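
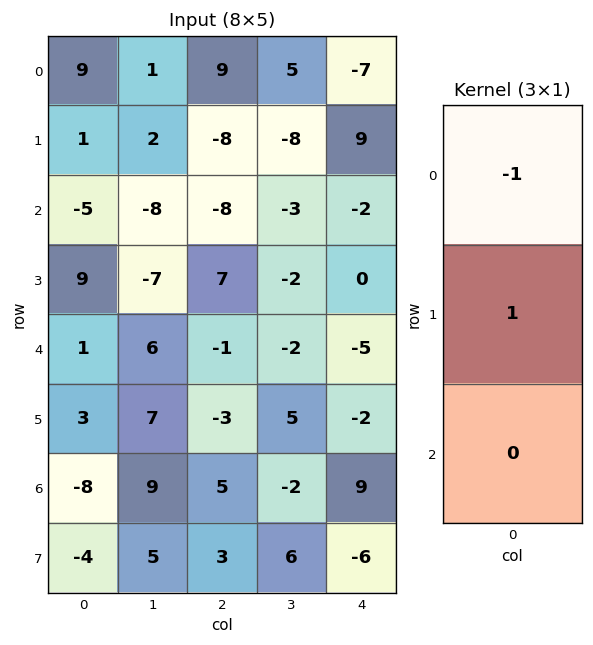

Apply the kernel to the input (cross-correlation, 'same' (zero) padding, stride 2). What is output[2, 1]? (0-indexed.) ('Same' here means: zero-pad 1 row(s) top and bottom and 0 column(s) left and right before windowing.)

-8

The receptive field on the zero-padded input at this output position is [7 / -1 / -3]. Elementwise product with the kernel and sum: 7·-1 + -1·1.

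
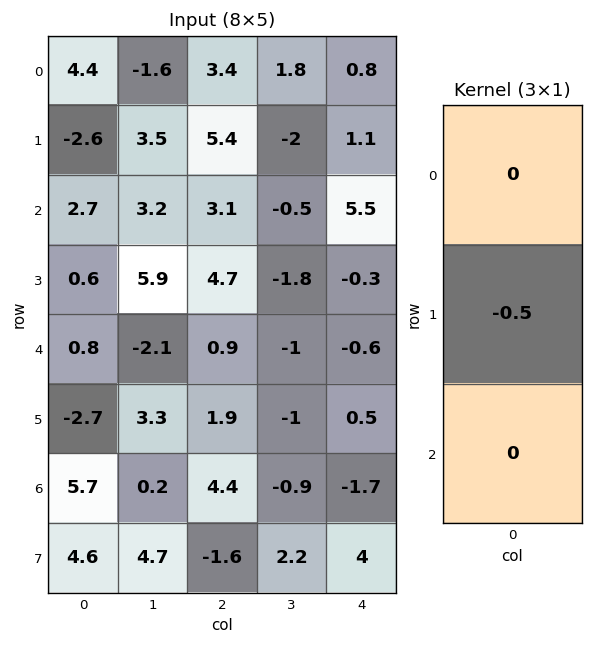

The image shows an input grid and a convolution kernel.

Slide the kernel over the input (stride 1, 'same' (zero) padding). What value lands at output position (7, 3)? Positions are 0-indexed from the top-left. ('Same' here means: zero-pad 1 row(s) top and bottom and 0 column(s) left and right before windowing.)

The receptive field on the zero-padded input at this output position is [-0.9 / 2.2 / 0]. Elementwise product with the kernel and sum: 2.2·-0.5.

-1.1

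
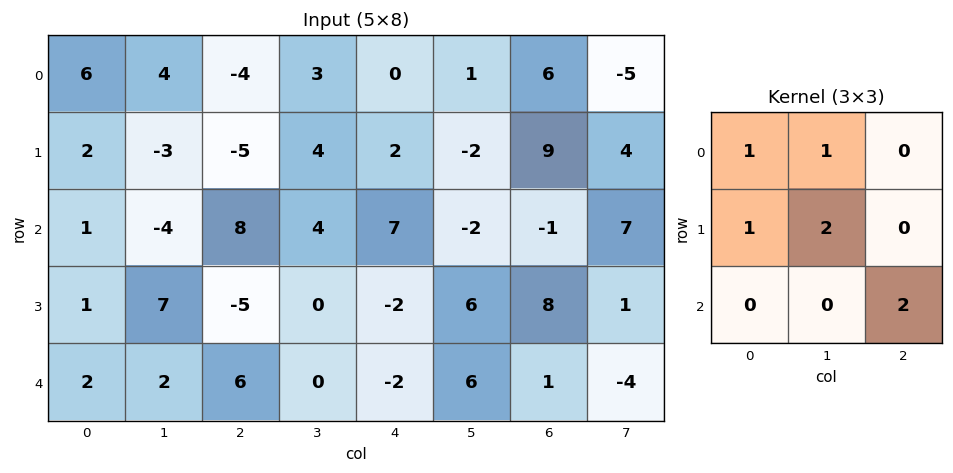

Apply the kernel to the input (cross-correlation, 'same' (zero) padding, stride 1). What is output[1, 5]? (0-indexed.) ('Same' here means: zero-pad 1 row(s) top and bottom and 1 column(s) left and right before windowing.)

The receptive field on the zero-padded input at this output position is [0 1 6 / 2 -2 9 / 7 -2 -1]. Elementwise product with the kernel and sum: 0·1 + 1·1 + 2·1 + -2·2 + -1·2.

-3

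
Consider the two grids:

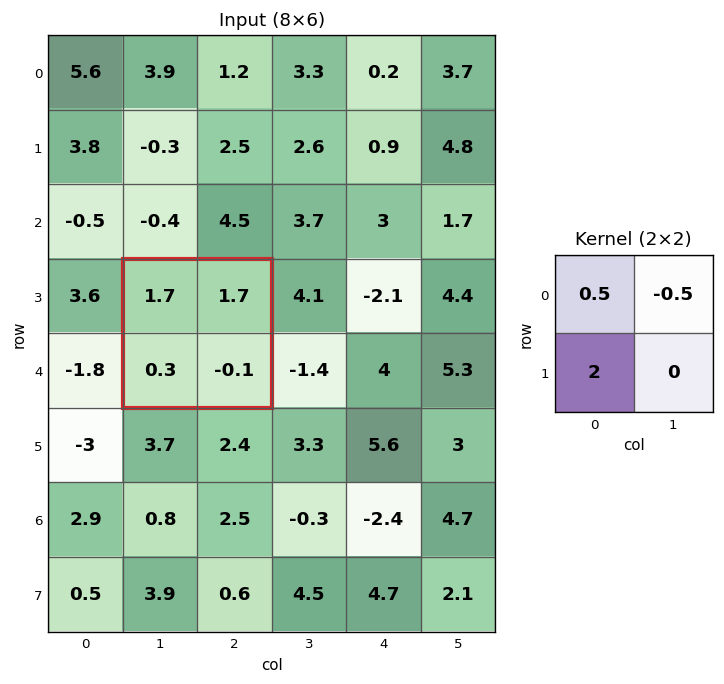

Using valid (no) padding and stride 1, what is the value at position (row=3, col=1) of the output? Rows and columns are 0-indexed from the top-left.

0.6

The receptive field on the input at this output position is [1.7 1.7 / 0.3 -0.1]. Elementwise product with the kernel and sum: 1.7·0.5 + 1.7·-0.5 + 0.3·2.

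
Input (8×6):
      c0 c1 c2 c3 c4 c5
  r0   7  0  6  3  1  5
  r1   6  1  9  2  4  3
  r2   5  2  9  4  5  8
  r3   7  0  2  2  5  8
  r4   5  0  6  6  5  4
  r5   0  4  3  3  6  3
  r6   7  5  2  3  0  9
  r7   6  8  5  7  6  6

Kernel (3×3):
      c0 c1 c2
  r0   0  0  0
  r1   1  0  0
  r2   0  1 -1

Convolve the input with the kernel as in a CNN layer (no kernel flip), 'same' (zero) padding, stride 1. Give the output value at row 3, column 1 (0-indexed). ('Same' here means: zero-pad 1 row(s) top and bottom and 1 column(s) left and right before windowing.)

1

The receptive field on the zero-padded input at this output position is [5 2 9 / 7 0 2 / 5 0 6]. Elementwise product with the kernel and sum: 7·1 + 0·1 + 6·-1.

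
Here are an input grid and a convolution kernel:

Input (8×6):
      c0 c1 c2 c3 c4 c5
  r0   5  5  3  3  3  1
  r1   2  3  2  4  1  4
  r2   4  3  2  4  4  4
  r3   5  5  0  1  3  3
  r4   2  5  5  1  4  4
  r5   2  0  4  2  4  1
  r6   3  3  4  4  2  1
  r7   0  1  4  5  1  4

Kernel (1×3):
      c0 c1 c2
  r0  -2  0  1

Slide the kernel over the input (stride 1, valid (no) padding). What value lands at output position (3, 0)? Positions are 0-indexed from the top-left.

-10

The receptive field on the input at this output position is [5 5 0]. Elementwise product with the kernel and sum: 5·-2 + 0·1.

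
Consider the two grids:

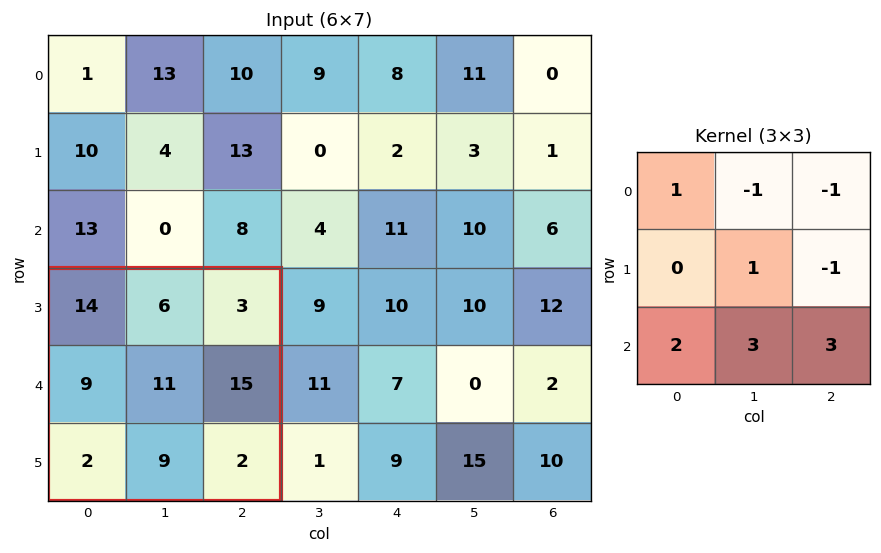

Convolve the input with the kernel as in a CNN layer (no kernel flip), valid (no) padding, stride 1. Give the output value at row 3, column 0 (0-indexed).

38

The receptive field on the input at this output position is [14 6 3 / 9 11 15 / 2 9 2]. Elementwise product with the kernel and sum: 14·1 + 6·-1 + 3·-1 + 11·1 + 15·-1 + 2·2 + 9·3 + 2·3.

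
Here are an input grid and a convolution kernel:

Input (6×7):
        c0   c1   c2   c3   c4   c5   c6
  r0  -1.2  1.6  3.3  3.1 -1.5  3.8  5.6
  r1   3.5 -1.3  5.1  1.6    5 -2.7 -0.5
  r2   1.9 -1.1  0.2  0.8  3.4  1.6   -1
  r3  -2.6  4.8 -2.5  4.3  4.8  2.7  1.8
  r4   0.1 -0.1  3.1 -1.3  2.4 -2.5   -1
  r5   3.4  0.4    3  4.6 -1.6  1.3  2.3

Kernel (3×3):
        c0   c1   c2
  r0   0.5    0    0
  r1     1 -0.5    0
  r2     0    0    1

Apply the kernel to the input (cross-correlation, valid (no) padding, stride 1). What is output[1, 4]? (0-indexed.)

6.9

The receptive field on the input at this output position is [5 -2.7 -0.5 / 3.4 1.6 -1 / 4.8 2.7 1.8]. Elementwise product with the kernel and sum: 5·0.5 + 3.4·1 + 1.6·-0.5 + 1.8·1.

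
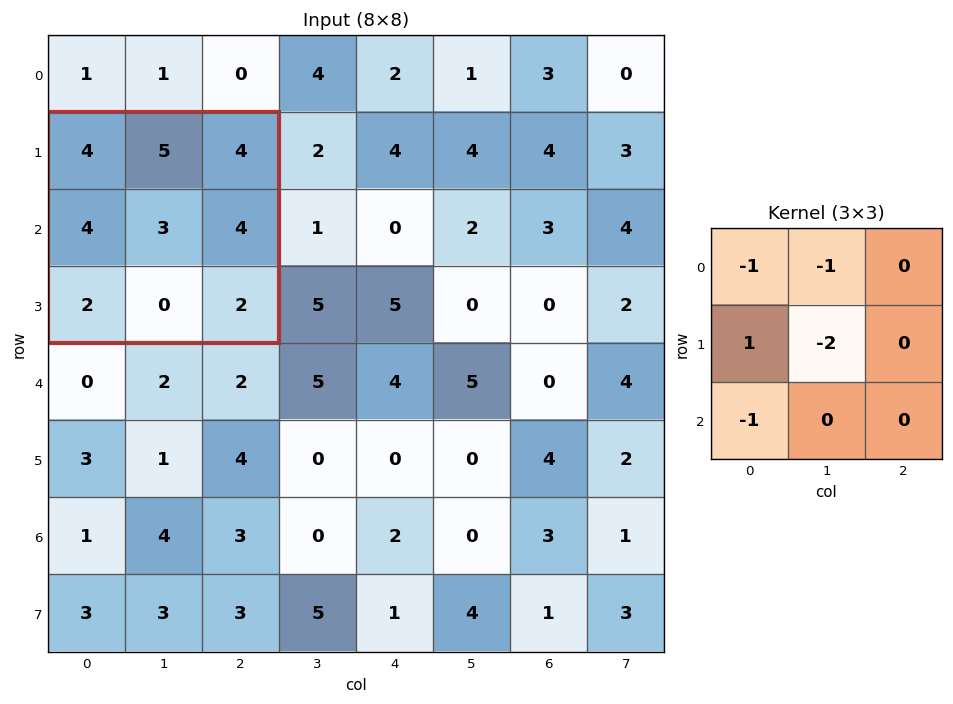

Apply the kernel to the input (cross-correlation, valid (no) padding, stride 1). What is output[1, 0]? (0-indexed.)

-13

The receptive field on the input at this output position is [4 5 4 / 4 3 4 / 2 0 2]. Elementwise product with the kernel and sum: 4·-1 + 5·-1 + 4·1 + 3·-2 + 2·-1.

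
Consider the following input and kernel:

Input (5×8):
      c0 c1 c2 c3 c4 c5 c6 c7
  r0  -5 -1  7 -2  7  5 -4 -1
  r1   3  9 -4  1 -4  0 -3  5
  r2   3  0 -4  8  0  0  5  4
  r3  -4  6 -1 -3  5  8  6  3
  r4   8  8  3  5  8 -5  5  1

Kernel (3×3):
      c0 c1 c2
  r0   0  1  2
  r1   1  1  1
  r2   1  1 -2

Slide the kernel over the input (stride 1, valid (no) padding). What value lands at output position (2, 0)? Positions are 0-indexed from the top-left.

The receptive field on the input at this output position is [3 0 -4 / -4 6 -1 / 8 8 3]. Elementwise product with the kernel and sum: 0·1 + -4·2 + -4·1 + 6·1 + -1·1 + 8·1 + 8·1 + 3·-2.

3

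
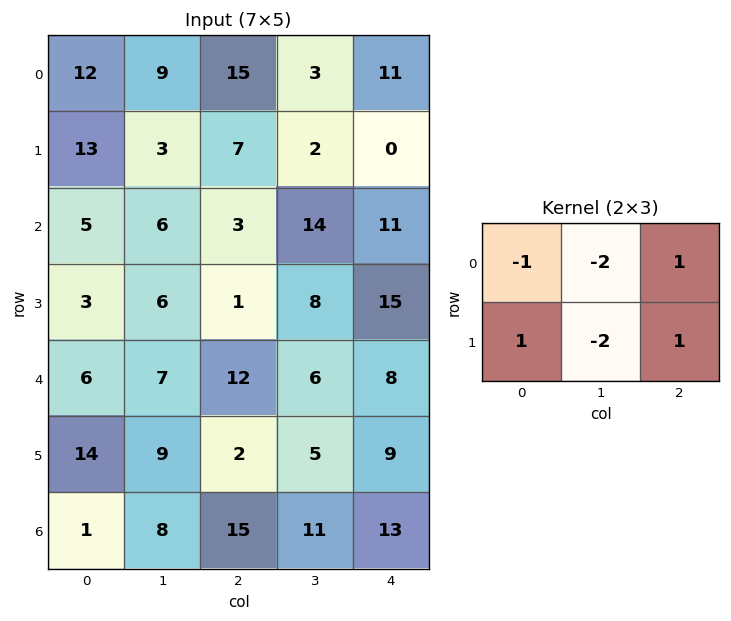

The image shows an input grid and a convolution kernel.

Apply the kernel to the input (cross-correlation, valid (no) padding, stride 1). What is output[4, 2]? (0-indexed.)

The receptive field on the input at this output position is [12 6 8 / 2 5 9]. Elementwise product with the kernel and sum: 12·-1 + 6·-2 + 8·1 + 2·1 + 5·-2 + 9·1.

-15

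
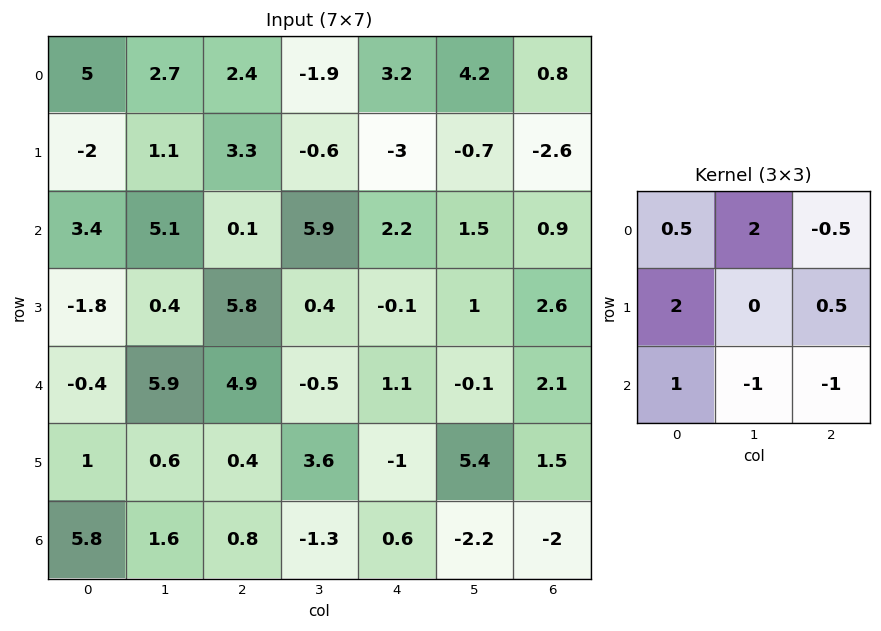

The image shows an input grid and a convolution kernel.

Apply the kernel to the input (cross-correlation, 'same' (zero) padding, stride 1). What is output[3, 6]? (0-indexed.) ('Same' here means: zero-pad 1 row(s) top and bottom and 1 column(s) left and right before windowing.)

The receptive field on the zero-padded input at this output position is [1.5 0.9 0 / 1 2.6 0 / -0.1 2.1 0]. Elementwise product with the kernel and sum: 1.5·0.5 + 0.9·2 + 0·-0.5 + 1·2 + 0·0.5 + -0.1·1 + 2.1·-1 + 0·-1.

2.35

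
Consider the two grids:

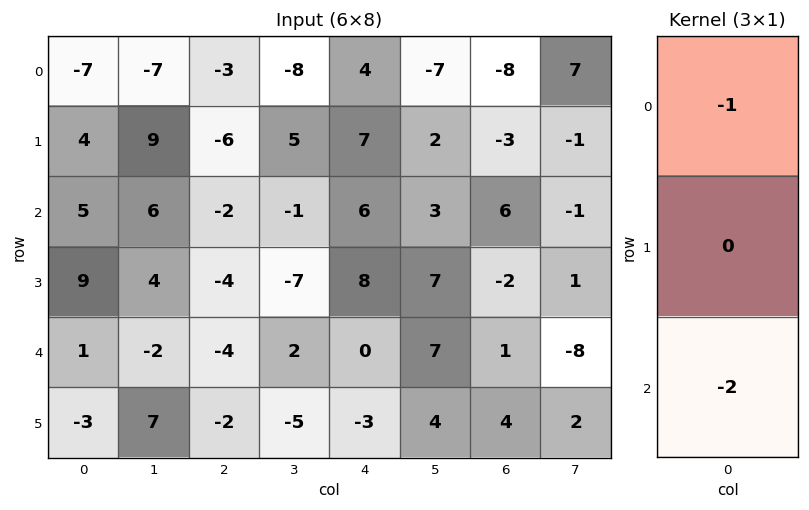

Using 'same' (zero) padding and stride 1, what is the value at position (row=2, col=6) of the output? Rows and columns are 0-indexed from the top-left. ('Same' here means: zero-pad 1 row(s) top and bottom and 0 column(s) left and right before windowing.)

The receptive field on the zero-padded input at this output position is [-3 / 6 / -2]. Elementwise product with the kernel and sum: -3·-1 + -2·-2.

7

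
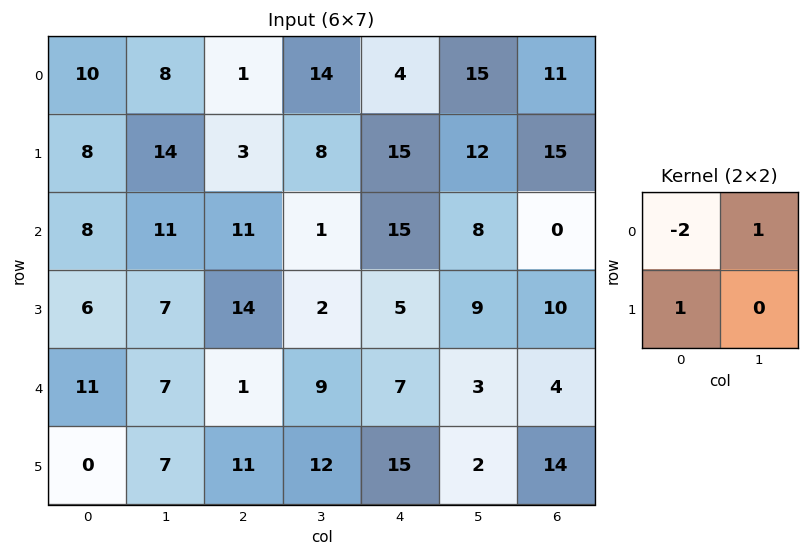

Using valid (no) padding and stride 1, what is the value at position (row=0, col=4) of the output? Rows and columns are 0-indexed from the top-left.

The receptive field on the input at this output position is [4 15 / 15 12]. Elementwise product with the kernel and sum: 4·-2 + 15·1 + 15·1.

22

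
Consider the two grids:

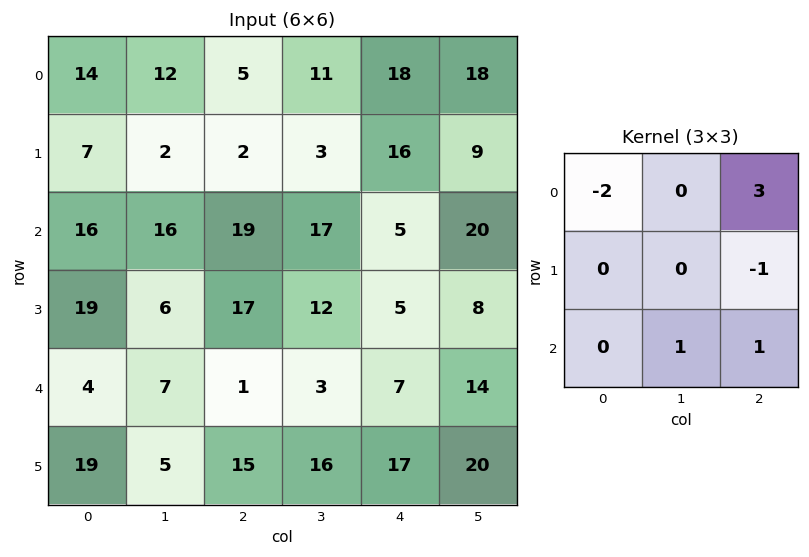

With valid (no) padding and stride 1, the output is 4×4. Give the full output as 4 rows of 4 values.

20 42 50 48
-4 17 56 14
16 11 -18 39
32 52 7 23

Output[0,0]: The receptive field on the input at this output position is [14 12 5 / 7 2 2 / 16 16 19]. Elementwise product with the kernel and sum: 14·-2 + 5·3 + 2·-1 + 16·1 + 19·1.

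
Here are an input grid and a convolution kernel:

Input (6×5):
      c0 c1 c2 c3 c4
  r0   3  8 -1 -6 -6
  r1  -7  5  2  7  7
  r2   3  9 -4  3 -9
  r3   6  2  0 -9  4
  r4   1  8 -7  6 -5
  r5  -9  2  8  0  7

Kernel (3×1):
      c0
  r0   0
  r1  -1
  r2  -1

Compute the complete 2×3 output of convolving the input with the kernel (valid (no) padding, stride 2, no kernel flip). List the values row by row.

4 2 2
-7 7 1

Output[0,0]: The receptive field on the input at this output position is [3 / -7 / 3]. Elementwise product with the kernel and sum: -7·-1 + 3·-1.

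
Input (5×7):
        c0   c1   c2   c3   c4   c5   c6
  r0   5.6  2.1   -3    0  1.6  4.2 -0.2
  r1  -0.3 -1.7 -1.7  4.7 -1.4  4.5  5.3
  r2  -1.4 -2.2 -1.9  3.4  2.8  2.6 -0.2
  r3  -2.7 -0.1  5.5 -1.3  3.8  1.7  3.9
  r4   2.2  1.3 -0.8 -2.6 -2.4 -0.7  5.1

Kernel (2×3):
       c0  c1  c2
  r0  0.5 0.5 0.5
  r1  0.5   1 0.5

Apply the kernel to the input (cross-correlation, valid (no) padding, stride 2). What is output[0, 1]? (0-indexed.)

The receptive field on the input at this output position is [-3 0 1.6 / -1.7 4.7 -1.4]. Elementwise product with the kernel and sum: -3·0.5 + 0·0.5 + 1.6·0.5 + -1.7·0.5 + 4.7·1 + -1.4·0.5.

2.45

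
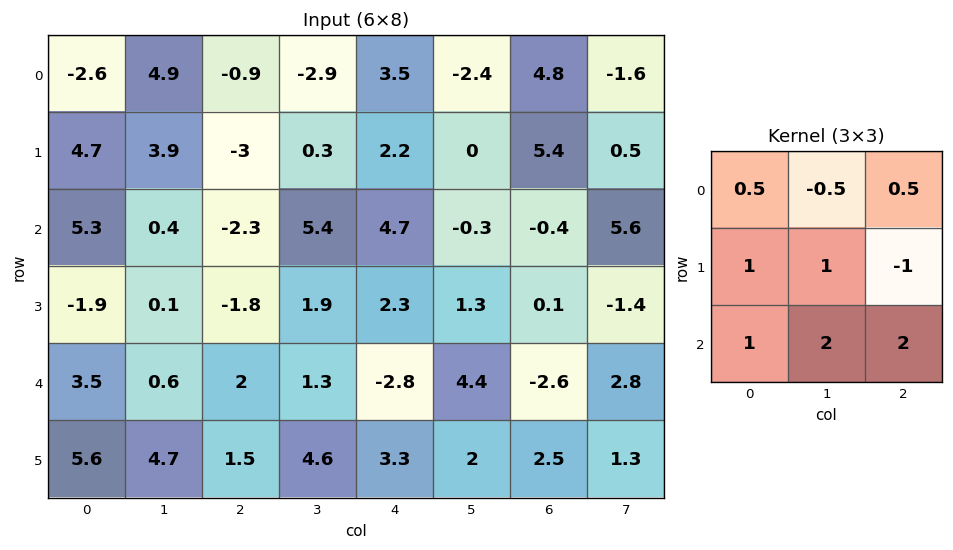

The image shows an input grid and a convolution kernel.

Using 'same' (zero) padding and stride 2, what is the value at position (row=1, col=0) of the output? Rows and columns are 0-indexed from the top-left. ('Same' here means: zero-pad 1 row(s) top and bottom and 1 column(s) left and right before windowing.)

0.9

The receptive field on the zero-padded input at this output position is [0 4.7 3.9 / 0 5.3 0.4 / 0 -1.9 0.1]. Elementwise product with the kernel and sum: 0·0.5 + 4.7·-0.5 + 3.9·0.5 + 0·1 + 5.3·1 + 0.4·-1 + 0·1 + -1.9·2 + 0.1·2.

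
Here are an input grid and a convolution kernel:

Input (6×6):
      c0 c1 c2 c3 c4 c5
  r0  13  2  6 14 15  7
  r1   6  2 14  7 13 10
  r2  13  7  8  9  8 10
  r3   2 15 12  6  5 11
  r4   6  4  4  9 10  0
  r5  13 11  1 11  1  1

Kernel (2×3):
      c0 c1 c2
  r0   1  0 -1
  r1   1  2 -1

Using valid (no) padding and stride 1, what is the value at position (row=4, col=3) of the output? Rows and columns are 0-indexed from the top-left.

The receptive field on the input at this output position is [9 10 0 / 11 1 1]. Elementwise product with the kernel and sum: 9·1 + 0·-1 + 11·1 + 1·2 + 1·-1.

21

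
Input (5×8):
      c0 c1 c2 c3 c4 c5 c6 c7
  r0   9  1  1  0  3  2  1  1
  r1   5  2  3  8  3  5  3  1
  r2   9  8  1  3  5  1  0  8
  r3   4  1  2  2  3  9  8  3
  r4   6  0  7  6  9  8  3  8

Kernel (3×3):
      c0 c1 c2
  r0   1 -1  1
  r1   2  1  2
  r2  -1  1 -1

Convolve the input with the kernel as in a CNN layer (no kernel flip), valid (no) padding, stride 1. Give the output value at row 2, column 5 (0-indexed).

The receptive field on the input at this output position is [1 0 8 / 9 8 3 / 8 3 8]. Elementwise product with the kernel and sum: 1·1 + 0·-1 + 8·1 + 9·2 + 8·1 + 3·2 + 8·-1 + 3·1 + 8·-1.

28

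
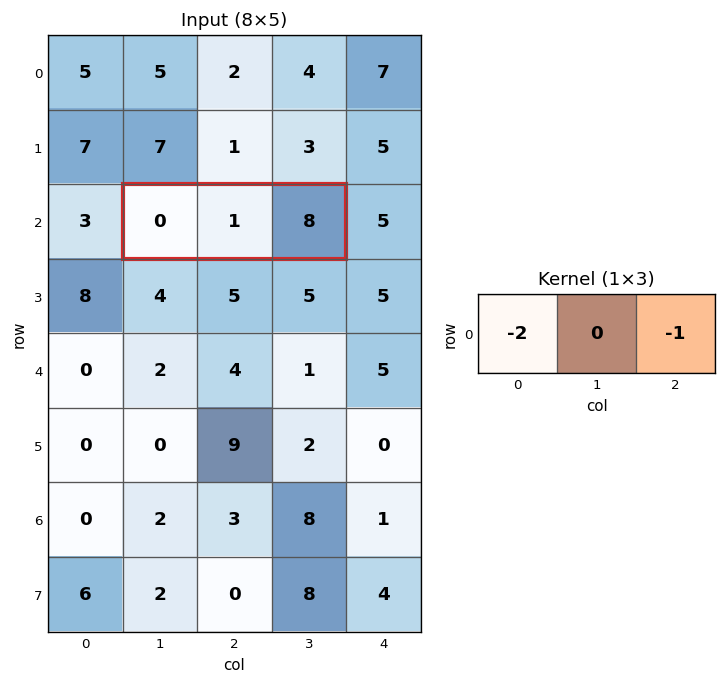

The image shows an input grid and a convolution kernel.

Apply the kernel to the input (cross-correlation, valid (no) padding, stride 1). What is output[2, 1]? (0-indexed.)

-8

The receptive field on the input at this output position is [0 1 8]. Elementwise product with the kernel and sum: 0·-2 + 8·-1.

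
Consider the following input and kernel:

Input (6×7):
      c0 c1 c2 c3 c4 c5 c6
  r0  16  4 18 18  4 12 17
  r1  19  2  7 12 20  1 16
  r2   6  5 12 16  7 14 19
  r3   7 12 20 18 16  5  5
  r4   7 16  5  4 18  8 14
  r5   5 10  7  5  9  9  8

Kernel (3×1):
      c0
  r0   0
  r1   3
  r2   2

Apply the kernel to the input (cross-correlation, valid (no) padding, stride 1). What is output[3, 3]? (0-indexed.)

22

The receptive field on the input at this output position is [18 / 4 / 5]. Elementwise product with the kernel and sum: 4·3 + 5·2.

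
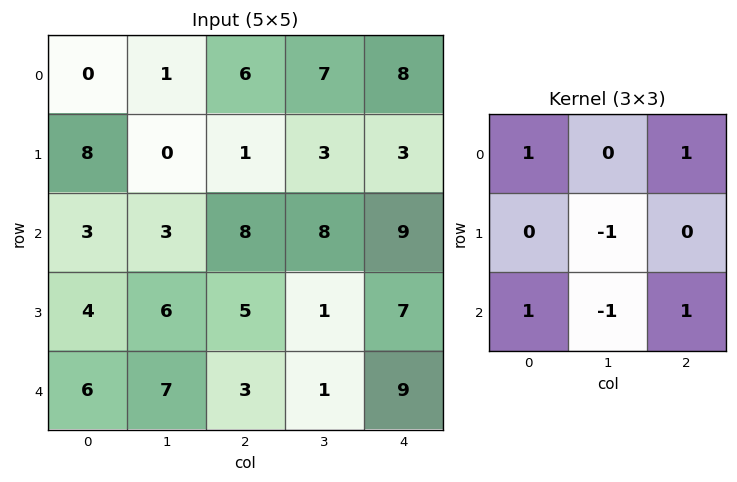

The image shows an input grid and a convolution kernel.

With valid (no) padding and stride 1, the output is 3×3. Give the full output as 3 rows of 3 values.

Output[0,0]: The receptive field on the input at this output position is [0 1 6 / 8 0 1 / 3 3 8]. Elementwise product with the kernel and sum: 0·1 + 6·1 + 0·-1 + 3·1 + 3·-1 + 8·1.
Output[0,1]: The receptive field on the input at this output position is [1 6 7 / 0 1 3 / 3 8 8]. Elementwise product with the kernel and sum: 1·1 + 7·1 + 1·-1 + 3·1 + 8·-1 + 8·1.

14 10 20
9 -3 7
7 11 27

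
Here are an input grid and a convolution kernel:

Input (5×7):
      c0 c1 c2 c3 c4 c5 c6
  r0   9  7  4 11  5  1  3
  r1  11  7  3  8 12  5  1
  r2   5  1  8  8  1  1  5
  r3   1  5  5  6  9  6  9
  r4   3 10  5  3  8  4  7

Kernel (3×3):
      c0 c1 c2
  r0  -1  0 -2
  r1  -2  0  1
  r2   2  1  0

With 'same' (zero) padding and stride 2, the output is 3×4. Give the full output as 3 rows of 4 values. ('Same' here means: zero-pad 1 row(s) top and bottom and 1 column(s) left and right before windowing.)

Output[0,0]: The receptive field on the zero-padded input at this output position is [0 0 0 / 0 9 7 / 0 11 7]. Elementwise product with the kernel and sum: 0·-1 + 0·-2 + 0·-2 + 7·1 + 0·2 + 11·1.

18 14 7 9
-12 -2 -12 14
0 -34 -20 -14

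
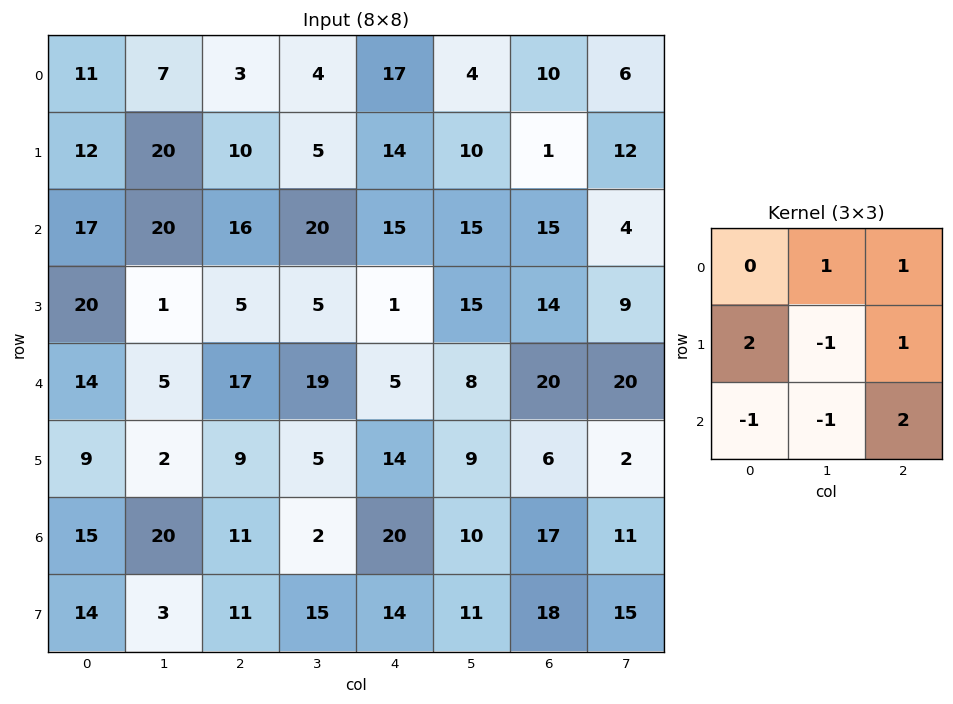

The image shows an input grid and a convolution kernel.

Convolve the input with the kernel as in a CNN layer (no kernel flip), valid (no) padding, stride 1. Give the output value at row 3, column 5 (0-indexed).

The receptive field on the input at this output position is [15 14 9 / 8 20 20 / 9 6 2]. Elementwise product with the kernel and sum: 14·1 + 9·1 + 8·2 + 20·-1 + 20·1 + 9·-1 + 6·-1 + 2·2.

28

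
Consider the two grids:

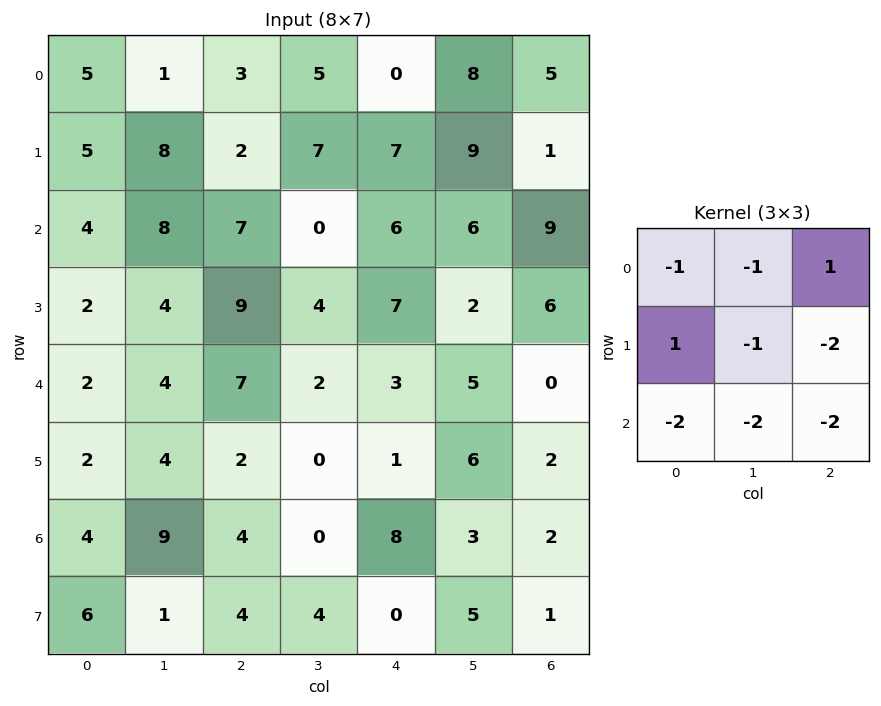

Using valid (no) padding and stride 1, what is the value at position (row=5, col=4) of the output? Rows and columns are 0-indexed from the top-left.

-16

The receptive field on the input at this output position is [1 6 2 / 8 3 2 / 0 5 1]. Elementwise product with the kernel and sum: 1·-1 + 6·-1 + 2·1 + 8·1 + 3·-1 + 2·-2 + 0·-2 + 5·-2 + 1·-2.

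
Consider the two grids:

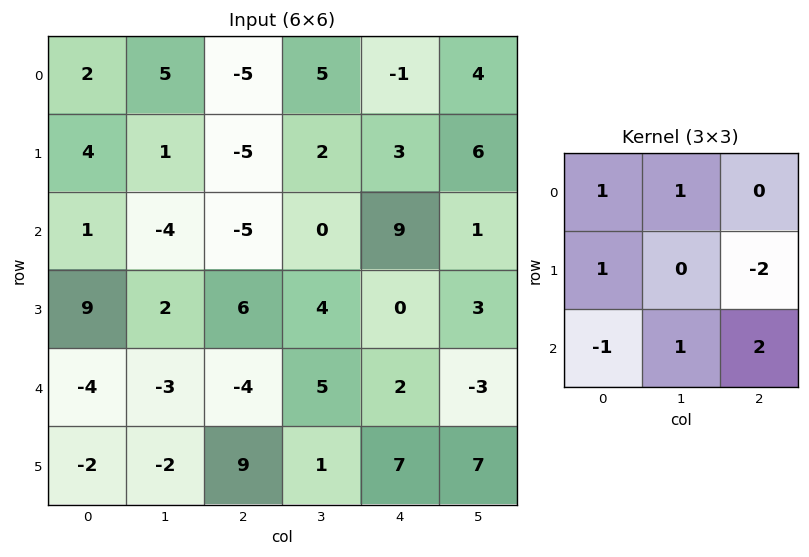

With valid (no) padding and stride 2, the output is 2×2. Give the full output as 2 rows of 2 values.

6 12
-13 14

Output[0,0]: The receptive field on the input at this output position is [2 5 -5 / 4 1 -5 / 1 -4 -5]. Elementwise product with the kernel and sum: 2·1 + 5·1 + 4·1 + -5·-2 + 1·-1 + -4·1 + -5·2.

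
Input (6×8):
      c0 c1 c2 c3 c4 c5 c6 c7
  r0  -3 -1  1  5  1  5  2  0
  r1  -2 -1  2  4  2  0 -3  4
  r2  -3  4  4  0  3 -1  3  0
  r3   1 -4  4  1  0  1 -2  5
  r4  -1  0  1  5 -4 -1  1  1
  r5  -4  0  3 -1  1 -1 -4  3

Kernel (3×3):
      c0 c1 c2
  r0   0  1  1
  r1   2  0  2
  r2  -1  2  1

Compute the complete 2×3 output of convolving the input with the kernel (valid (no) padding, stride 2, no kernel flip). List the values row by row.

Output[0,0]: The receptive field on the input at this output position is [-3 -1 1 / -2 -1 2 / -3 4 4]. Elementwise product with the kernel and sum: -1·1 + 1·1 + -2·2 + 2·2 + -3·-1 + 4·2 + 4·1.

15 13 3
20 16 1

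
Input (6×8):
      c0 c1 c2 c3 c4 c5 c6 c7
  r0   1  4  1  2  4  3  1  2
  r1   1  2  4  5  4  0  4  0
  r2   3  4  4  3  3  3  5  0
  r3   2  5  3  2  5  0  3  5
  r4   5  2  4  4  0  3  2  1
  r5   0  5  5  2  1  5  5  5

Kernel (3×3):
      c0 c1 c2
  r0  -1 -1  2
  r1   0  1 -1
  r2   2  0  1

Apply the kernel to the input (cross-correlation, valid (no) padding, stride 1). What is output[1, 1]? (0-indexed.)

17

The receptive field on the input at this output position is [2 4 5 / 4 4 3 / 5 3 2]. Elementwise product with the kernel and sum: 2·-1 + 4·-1 + 5·2 + 4·1 + 3·-1 + 5·2 + 2·1.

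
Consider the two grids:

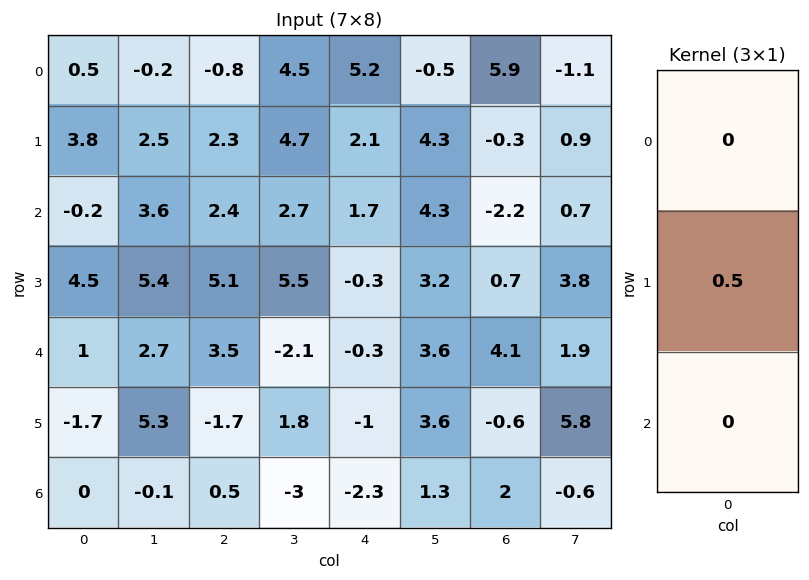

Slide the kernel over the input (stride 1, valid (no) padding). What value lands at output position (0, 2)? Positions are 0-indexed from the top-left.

The receptive field on the input at this output position is [-0.8 / 2.3 / 2.4]. Elementwise product with the kernel and sum: 2.3·0.5.

1.15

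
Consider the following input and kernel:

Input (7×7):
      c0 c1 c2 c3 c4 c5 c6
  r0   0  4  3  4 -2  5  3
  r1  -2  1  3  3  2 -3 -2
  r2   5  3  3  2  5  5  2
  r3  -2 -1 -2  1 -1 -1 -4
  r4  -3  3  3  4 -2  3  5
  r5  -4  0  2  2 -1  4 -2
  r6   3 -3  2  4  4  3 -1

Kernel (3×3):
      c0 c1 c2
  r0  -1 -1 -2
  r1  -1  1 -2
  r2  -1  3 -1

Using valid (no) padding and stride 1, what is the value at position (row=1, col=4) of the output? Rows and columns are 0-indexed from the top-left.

The receptive field on the input at this output position is [2 -3 -2 / 5 5 2 / -1 -1 -4]. Elementwise product with the kernel and sum: 2·-1 + -3·-1 + -2·-2 + 5·-1 + 5·1 + 2·-2 + -1·-1 + -1·3 + -4·-1.

3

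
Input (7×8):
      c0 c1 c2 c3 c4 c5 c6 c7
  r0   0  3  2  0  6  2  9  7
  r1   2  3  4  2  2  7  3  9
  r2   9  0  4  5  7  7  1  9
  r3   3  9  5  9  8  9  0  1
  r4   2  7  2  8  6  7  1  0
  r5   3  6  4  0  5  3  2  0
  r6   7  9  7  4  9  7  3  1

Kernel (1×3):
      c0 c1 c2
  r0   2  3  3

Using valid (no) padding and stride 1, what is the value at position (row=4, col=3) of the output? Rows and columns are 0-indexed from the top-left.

The receptive field on the input at this output position is [8 6 7]. Elementwise product with the kernel and sum: 8·2 + 6·3 + 7·3.

55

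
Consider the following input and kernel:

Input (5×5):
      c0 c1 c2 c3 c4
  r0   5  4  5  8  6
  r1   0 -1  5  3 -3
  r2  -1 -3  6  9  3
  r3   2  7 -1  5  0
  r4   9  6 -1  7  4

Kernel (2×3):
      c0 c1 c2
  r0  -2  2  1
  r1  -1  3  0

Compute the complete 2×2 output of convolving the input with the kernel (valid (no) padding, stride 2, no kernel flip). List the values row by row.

Output[0,0]: The receptive field on the input at this output position is [5 4 5 / 0 -1 5]. Elementwise product with the kernel and sum: 5·-2 + 4·2 + 5·1 + 0·-1 + -1·3.
Output[0,1]: The receptive field on the input at this output position is [5 8 6 / 5 3 -3]. Elementwise product with the kernel and sum: 5·-2 + 8·2 + 6·1 + 5·-1 + 3·3.

0 16
21 25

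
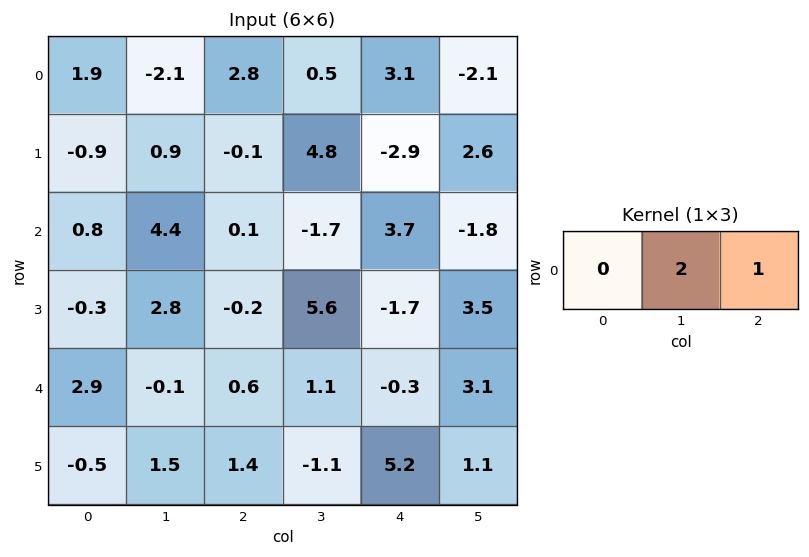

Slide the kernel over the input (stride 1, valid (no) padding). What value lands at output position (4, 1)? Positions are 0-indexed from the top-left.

2.3

The receptive field on the input at this output position is [-0.1 0.6 1.1]. Elementwise product with the kernel and sum: 0.6·2 + 1.1·1.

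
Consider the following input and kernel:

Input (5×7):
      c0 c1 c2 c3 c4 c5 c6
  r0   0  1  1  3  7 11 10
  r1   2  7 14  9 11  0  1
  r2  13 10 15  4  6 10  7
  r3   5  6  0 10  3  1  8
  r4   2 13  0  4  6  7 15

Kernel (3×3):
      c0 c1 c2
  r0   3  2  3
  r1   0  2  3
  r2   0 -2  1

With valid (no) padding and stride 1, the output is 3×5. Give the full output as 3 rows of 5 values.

56 43 79 76 63
115 128 102 86 83
90 106 98 58 86

Output[0,0]: The receptive field on the input at this output position is [0 1 1 / 2 7 14 / 13 10 15]. Elementwise product with the kernel and sum: 0·3 + 1·2 + 1·3 + 7·2 + 14·3 + 10·-2 + 15·1.
Output[0,1]: The receptive field on the input at this output position is [1 1 3 / 7 14 9 / 10 15 4]. Elementwise product with the kernel and sum: 1·3 + 1·2 + 3·3 + 14·2 + 9·3 + 15·-2 + 4·1.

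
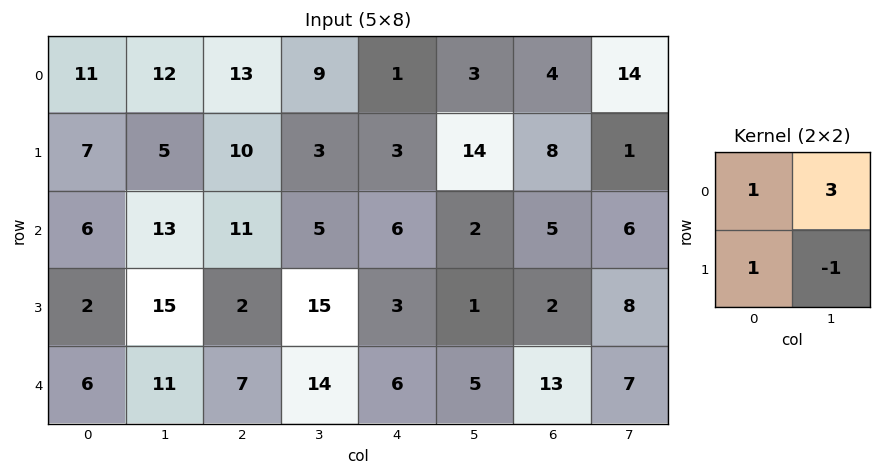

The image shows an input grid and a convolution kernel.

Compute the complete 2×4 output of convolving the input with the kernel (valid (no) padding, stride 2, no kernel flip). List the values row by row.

49 47 -1 53
32 13 14 17

Output[0,0]: The receptive field on the input at this output position is [11 12 / 7 5]. Elementwise product with the kernel and sum: 11·1 + 12·3 + 7·1 + 5·-1.
Output[0,1]: The receptive field on the input at this output position is [13 9 / 10 3]. Elementwise product with the kernel and sum: 13·1 + 9·3 + 10·1 + 3·-1.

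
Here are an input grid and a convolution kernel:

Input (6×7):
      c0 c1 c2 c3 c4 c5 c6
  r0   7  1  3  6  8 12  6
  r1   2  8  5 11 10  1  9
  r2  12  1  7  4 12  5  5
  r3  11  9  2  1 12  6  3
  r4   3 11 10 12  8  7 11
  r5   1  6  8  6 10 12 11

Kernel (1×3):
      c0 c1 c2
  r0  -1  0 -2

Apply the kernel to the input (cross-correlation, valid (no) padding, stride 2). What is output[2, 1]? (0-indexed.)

-26

The receptive field on the input at this output position is [10 12 8]. Elementwise product with the kernel and sum: 10·-1 + 8·-2.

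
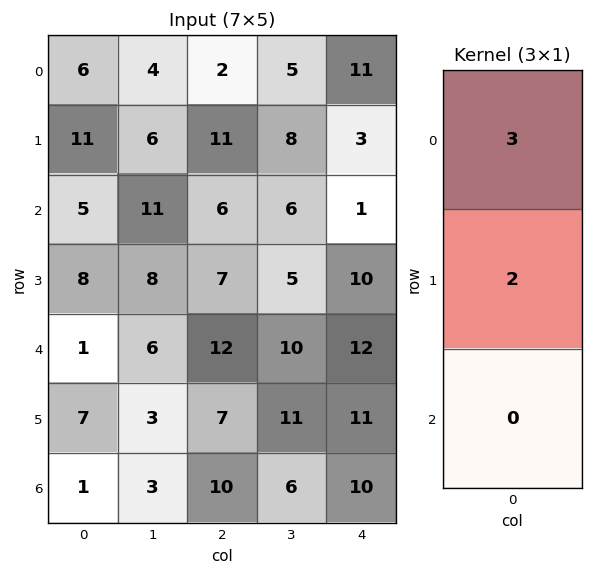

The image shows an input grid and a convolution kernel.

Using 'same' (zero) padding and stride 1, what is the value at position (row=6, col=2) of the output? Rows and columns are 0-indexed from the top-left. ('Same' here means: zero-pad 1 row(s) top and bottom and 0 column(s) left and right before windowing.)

41

The receptive field on the zero-padded input at this output position is [7 / 10 / 0]. Elementwise product with the kernel and sum: 7·3 + 10·2.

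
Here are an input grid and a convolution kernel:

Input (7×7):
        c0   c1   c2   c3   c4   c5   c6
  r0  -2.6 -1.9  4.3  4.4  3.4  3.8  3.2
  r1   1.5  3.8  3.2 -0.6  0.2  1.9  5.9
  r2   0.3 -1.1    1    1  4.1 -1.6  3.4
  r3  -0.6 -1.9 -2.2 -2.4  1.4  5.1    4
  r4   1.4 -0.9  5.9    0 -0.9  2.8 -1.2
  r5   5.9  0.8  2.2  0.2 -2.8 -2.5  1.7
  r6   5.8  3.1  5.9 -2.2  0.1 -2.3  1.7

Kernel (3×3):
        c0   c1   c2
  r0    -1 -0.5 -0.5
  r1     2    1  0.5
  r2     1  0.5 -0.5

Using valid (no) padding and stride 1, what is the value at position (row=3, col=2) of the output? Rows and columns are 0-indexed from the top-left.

The receptive field on the input at this output position is [-2.2 -2.4 1.4 / 5.9 0 -0.9 / 2.2 0.2 -2.8]. Elementwise product with the kernel and sum: -2.2·-1 + -2.4·-0.5 + 1.4·-0.5 + 5.9·2 + 0·1 + -0.9·0.5 + 2.2·1 + 0.2·0.5 + -2.8·-0.5.

17.75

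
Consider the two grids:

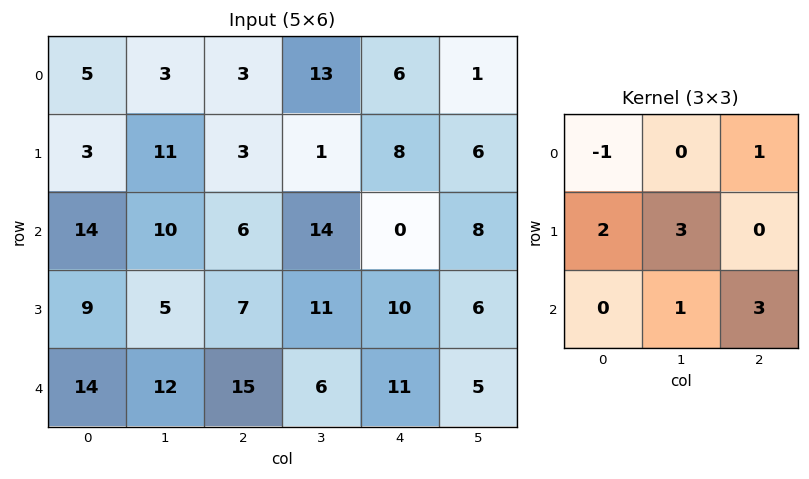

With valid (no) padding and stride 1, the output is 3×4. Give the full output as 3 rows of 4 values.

65 89 26 38
84 68 100 61
82 68 80 72

Output[0,0]: The receptive field on the input at this output position is [5 3 3 / 3 11 3 / 14 10 6]. Elementwise product with the kernel and sum: 5·-1 + 3·1 + 3·2 + 11·3 + 10·1 + 6·3.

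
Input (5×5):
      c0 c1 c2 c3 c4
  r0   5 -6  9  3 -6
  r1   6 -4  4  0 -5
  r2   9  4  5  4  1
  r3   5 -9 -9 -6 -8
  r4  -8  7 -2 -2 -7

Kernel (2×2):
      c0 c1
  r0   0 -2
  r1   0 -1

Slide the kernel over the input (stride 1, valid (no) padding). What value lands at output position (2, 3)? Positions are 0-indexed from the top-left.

6

The receptive field on the input at this output position is [4 1 / -6 -8]. Elementwise product with the kernel and sum: 1·-2 + -8·-1.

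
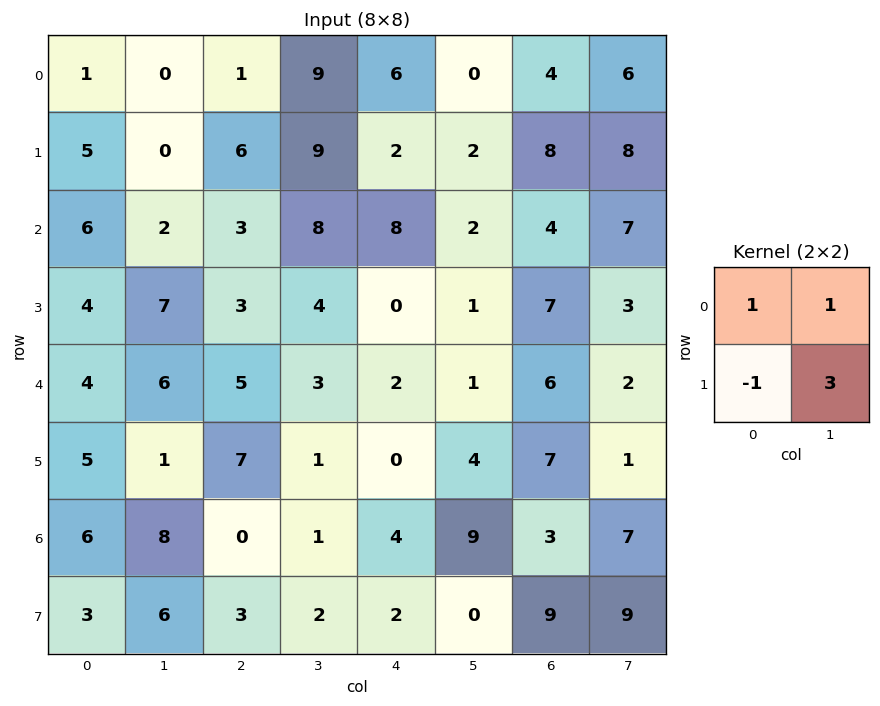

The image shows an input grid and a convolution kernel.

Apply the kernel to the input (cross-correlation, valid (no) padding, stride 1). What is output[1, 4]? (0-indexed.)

The receptive field on the input at this output position is [2 2 / 8 2]. Elementwise product with the kernel and sum: 2·1 + 2·1 + 8·-1 + 2·3.

2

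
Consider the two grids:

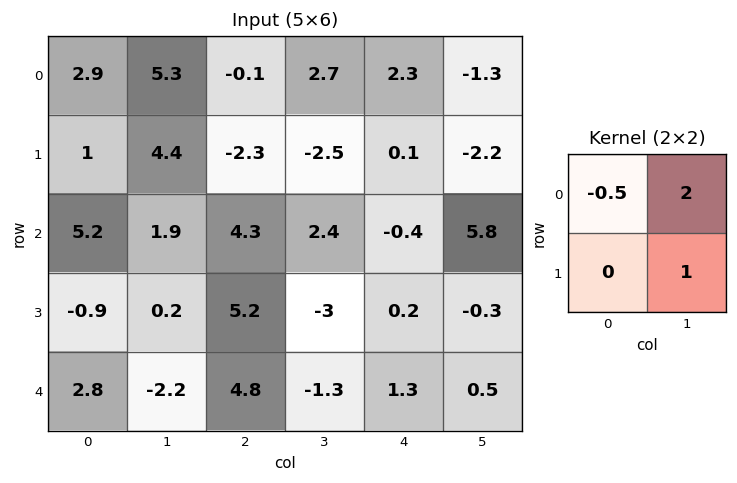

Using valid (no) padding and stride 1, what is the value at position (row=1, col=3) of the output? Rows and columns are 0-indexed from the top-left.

1.05

The receptive field on the input at this output position is [-2.5 0.1 / 2.4 -0.4]. Elementwise product with the kernel and sum: -2.5·-0.5 + 0.1·2 + -0.4·1.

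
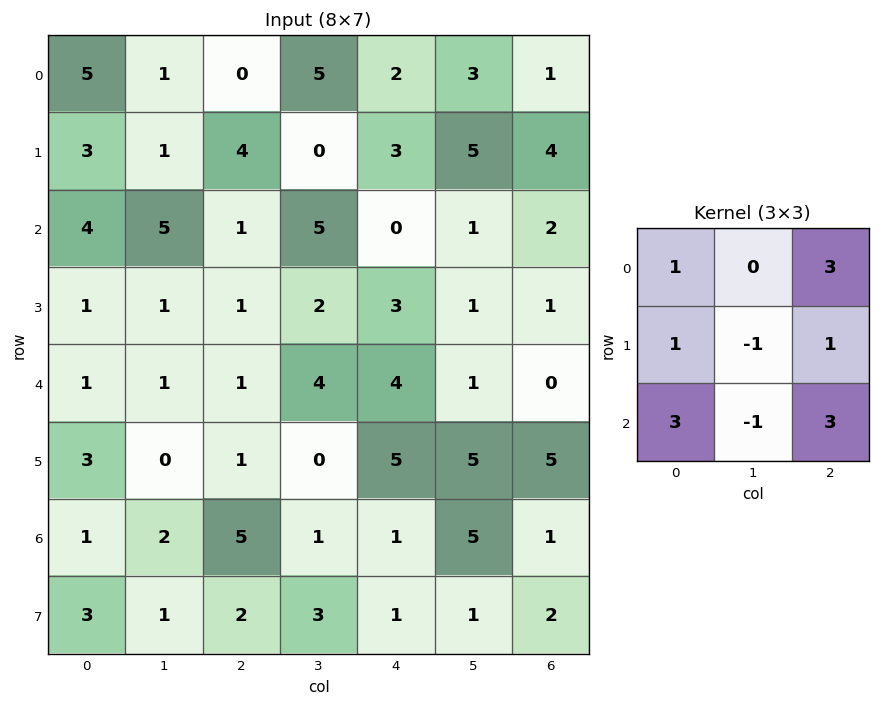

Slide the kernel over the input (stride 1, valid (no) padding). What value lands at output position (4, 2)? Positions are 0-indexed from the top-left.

The receptive field on the input at this output position is [1 4 4 / 1 0 5 / 5 1 1]. Elementwise product with the kernel and sum: 1·1 + 4·3 + 1·1 + 0·-1 + 5·1 + 5·3 + 1·-1 + 1·3.

36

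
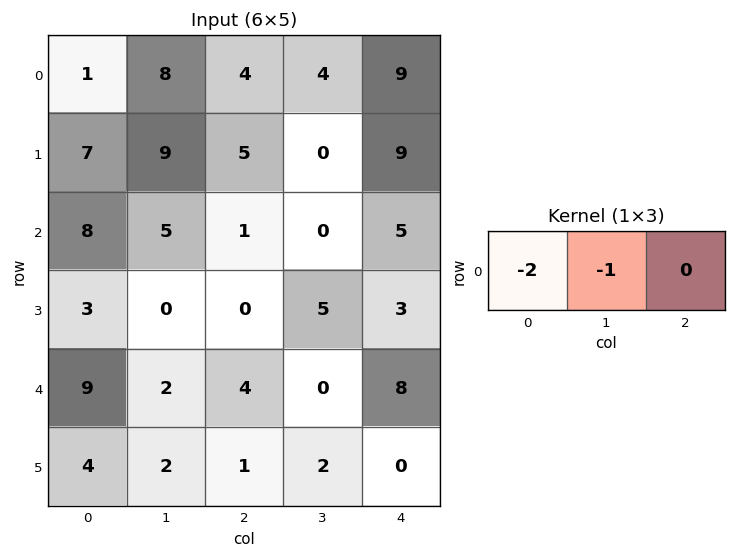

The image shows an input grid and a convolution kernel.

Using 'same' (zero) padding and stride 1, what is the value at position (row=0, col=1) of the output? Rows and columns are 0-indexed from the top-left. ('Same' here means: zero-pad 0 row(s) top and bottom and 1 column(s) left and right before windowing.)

The receptive field on the zero-padded input at this output position is [1 8 4]. Elementwise product with the kernel and sum: 1·-2 + 8·-1.

-10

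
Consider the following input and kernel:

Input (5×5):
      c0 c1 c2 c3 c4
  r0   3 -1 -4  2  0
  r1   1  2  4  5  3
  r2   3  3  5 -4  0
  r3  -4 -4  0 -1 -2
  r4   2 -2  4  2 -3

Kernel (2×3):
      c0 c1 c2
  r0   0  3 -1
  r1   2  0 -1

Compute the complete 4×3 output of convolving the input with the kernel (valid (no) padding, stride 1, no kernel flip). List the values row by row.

-1 -15 11
3 17 22
-4 12 -10
-12 -5 10

Output[0,0]: The receptive field on the input at this output position is [3 -1 -4 / 1 2 4]. Elementwise product with the kernel and sum: -1·3 + -4·-1 + 1·2 + 4·-1.
Output[0,1]: The receptive field on the input at this output position is [-1 -4 2 / 2 4 5]. Elementwise product with the kernel and sum: -4·3 + 2·-1 + 2·2 + 5·-1.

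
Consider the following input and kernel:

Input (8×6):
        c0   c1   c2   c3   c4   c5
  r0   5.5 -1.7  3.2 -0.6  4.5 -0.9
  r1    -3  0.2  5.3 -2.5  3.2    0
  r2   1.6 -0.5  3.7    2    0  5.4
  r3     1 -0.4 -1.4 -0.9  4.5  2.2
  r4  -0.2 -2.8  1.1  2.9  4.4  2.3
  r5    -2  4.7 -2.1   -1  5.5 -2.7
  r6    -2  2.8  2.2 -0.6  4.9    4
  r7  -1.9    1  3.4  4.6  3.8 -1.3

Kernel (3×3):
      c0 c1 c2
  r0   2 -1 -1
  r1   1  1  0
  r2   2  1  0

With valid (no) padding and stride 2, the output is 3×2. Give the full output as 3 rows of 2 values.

9.4 14.7
-2.6 8.2
2.8 -4.4

Output[0,0]: The receptive field on the input at this output position is [5.5 -1.7 3.2 / -3 0.2 5.3 / 1.6 -0.5 3.7]. Elementwise product with the kernel and sum: 5.5·2 + -1.7·-1 + 3.2·-1 + -3·1 + 0.2·1 + 1.6·2 + -0.5·1.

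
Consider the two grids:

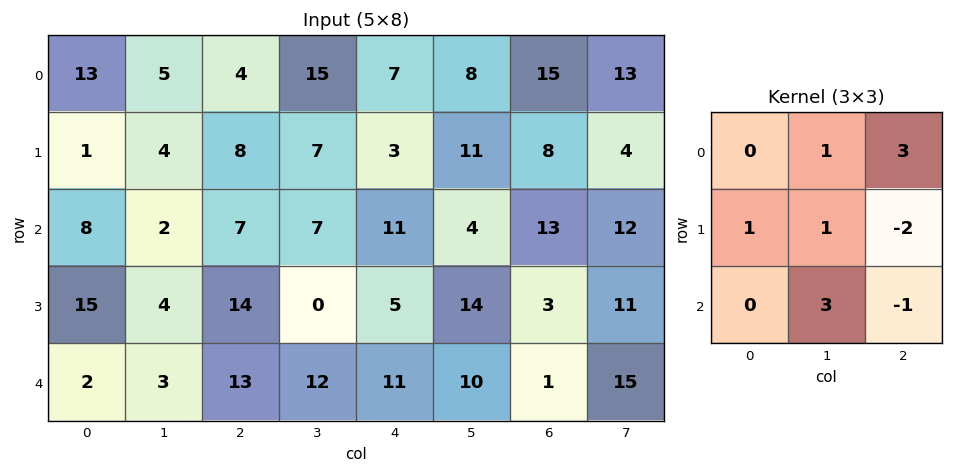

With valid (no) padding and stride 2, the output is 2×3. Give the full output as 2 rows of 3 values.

5 55 50
10 69 85

Output[0,0]: The receptive field on the input at this output position is [13 5 4 / 1 4 8 / 8 2 7]. Elementwise product with the kernel and sum: 5·1 + 4·3 + 1·1 + 4·1 + 8·-2 + 2·3 + 7·-1.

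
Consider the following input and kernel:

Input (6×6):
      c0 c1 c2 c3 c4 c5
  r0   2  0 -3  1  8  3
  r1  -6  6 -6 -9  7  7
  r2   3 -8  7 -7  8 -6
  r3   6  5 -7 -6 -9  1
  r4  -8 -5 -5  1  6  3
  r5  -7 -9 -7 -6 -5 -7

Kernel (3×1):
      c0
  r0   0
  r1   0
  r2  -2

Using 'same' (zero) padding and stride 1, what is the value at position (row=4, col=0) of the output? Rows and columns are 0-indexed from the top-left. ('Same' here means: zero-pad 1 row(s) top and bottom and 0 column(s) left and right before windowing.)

14

The receptive field on the zero-padded input at this output position is [6 / -8 / -7]. Elementwise product with the kernel and sum: -7·-2.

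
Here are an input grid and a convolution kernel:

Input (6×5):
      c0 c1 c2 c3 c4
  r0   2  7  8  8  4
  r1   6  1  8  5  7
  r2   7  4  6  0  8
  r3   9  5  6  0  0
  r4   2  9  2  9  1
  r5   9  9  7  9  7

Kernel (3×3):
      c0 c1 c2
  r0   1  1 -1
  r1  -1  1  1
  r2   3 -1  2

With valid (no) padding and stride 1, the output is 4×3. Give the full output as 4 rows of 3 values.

Output[0,0]: The receptive field on the input at this output position is [2 7 8 / 6 1 8 / 7 4 6]. Elementwise product with the kernel and sum: 2·1 + 7·1 + 8·-1 + 6·-1 + 1·1 + 8·1 + 7·3 + 4·-1 + 6·2.
Output[0,1]: The receptive field on the input at this output position is [7 8 8 / 1 8 5 / 4 6 0]. Elementwise product with the kernel and sum: 7·1 + 8·1 + 8·-1 + 1·-1 + 8·1 + 5·1 + 4·3 + 6·-1 + 0·2.

33 25 50
36 15 26
8 54 -9
49 51 40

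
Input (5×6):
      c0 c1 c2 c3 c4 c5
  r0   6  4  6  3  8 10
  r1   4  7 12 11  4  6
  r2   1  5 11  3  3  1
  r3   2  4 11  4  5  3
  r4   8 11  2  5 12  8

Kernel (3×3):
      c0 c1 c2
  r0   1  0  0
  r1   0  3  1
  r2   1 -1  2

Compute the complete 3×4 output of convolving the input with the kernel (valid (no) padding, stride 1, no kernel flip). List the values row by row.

Output[0,0]: The receptive field on the input at this output position is [6 4 6 / 4 7 12 / 1 5 11]. Elementwise product with the kernel and sum: 6·1 + 7·3 + 12·1 + 1·1 + 5·-1 + 11·2.
Output[0,1]: The receptive field on the input at this output position is [4 6 3 / 7 12 11 / 5 11 3]. Elementwise product with the kernel and sum: 4·1 + 12·3 + 11·1 + 5·1 + 11·-1 + 3·2.

57 51 57 23
50 44 41 26
25 61 49 30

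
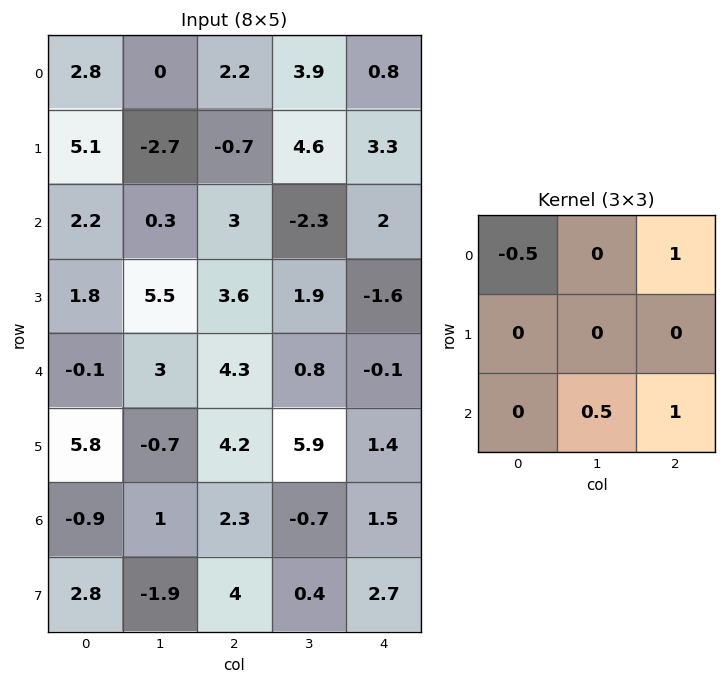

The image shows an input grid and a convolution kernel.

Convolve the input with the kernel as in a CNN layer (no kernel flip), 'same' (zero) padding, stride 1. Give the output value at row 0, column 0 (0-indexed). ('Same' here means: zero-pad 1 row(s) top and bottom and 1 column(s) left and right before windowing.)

-0.15

The receptive field on the zero-padded input at this output position is [0 0 0 / 0 2.8 0 / 0 5.1 -2.7]. Elementwise product with the kernel and sum: 0·-0.5 + 0·1 + 5.1·0.5 + -2.7·1.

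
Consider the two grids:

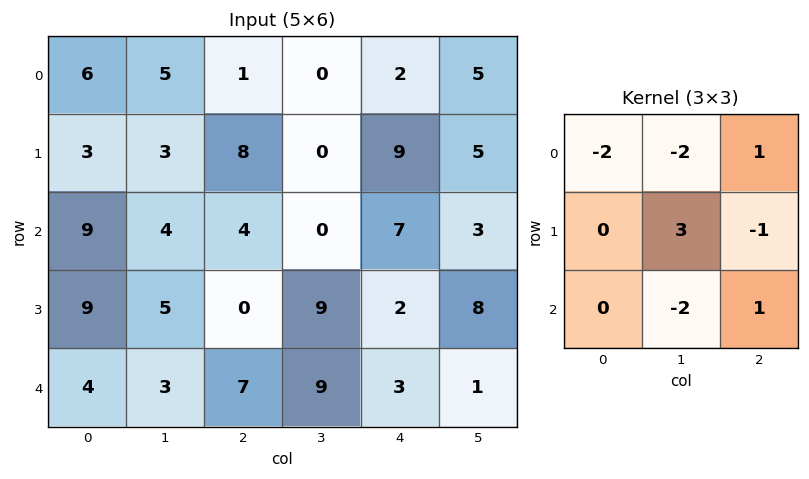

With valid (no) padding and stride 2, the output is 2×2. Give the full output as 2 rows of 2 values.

Output[0,0]: The receptive field on the input at this output position is [6 5 1 / 3 3 8 / 9 4 4]. Elementwise product with the kernel and sum: 6·-2 + 5·-2 + 1·1 + 3·3 + 8·-1 + 4·-2 + 4·1.
Output[0,1]: The receptive field on the input at this output position is [1 0 2 / 8 0 9 / 4 0 7]. Elementwise product with the kernel and sum: 1·-2 + 0·-2 + 2·1 + 0·3 + 9·-1 + 0·-2 + 7·1.

-24 -2
-6 9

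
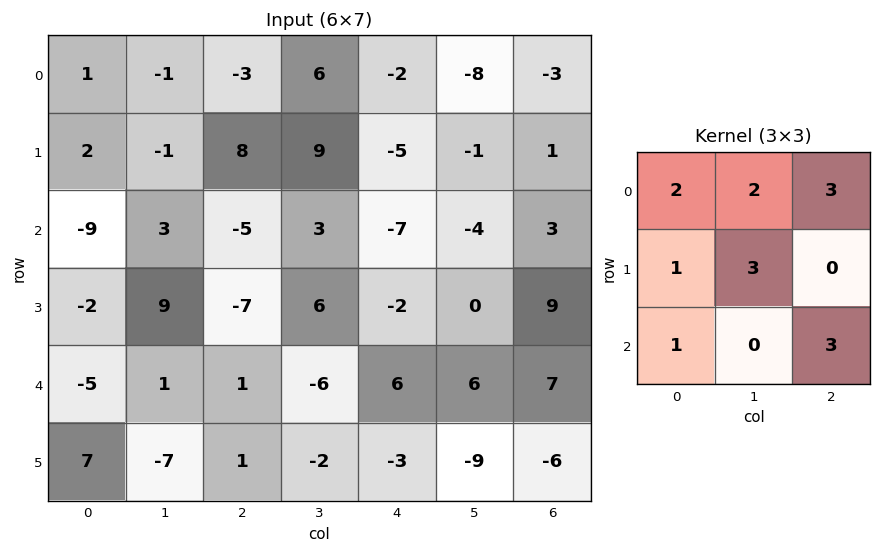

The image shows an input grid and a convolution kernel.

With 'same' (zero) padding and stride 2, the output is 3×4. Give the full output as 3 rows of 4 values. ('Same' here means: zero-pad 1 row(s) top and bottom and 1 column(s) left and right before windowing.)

0 16 6 -18
1 56 -7 5
-13 13 -9 36

Output[0,0]: The receptive field on the zero-padded input at this output position is [0 0 0 / 0 1 -1 / 0 2 -1]. Elementwise product with the kernel and sum: 0·2 + 0·2 + 0·3 + 0·1 + 1·3 + 0·1 + -1·3.
Output[0,1]: The receptive field on the zero-padded input at this output position is [0 0 0 / -1 -3 6 / -1 8 9]. Elementwise product with the kernel and sum: 0·2 + 0·2 + 0·3 + -1·1 + -3·3 + -1·1 + 9·3.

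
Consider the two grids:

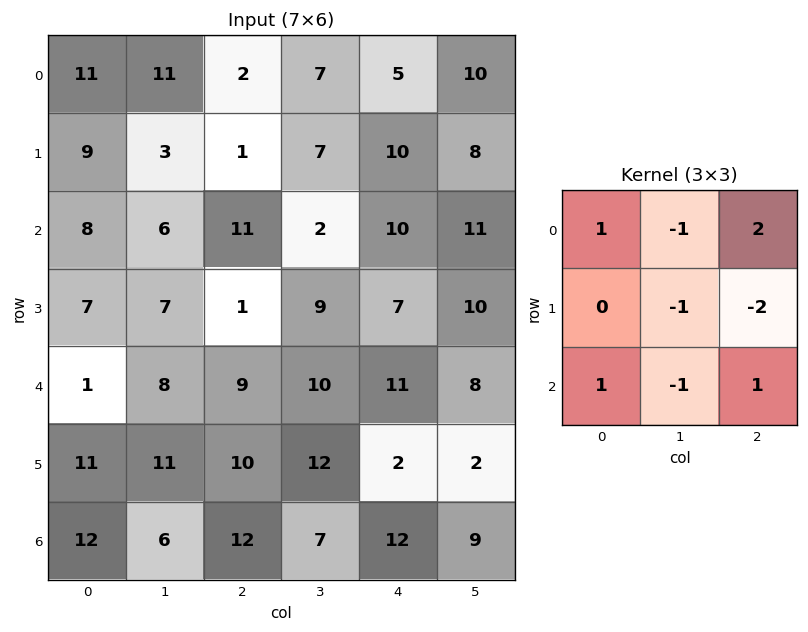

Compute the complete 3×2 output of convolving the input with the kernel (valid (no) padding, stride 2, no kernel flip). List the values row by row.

Output[0,0]: The receptive field on the input at this output position is [11 11 2 / 9 3 1 / 8 6 11]. Elementwise product with the kernel and sum: 11·1 + 11·-1 + 2·2 + 3·-1 + 1·-2 + 8·1 + 6·-1 + 11·1.
Output[0,1]: The receptive field on the input at this output position is [2 7 5 / 1 7 10 / 11 2 10]. Elementwise product with the kernel and sum: 2·1 + 7·-1 + 5·2 + 7·-1 + 10·-2 + 11·1 + 2·-1 + 10·1.

12 -3
17 16
-2 22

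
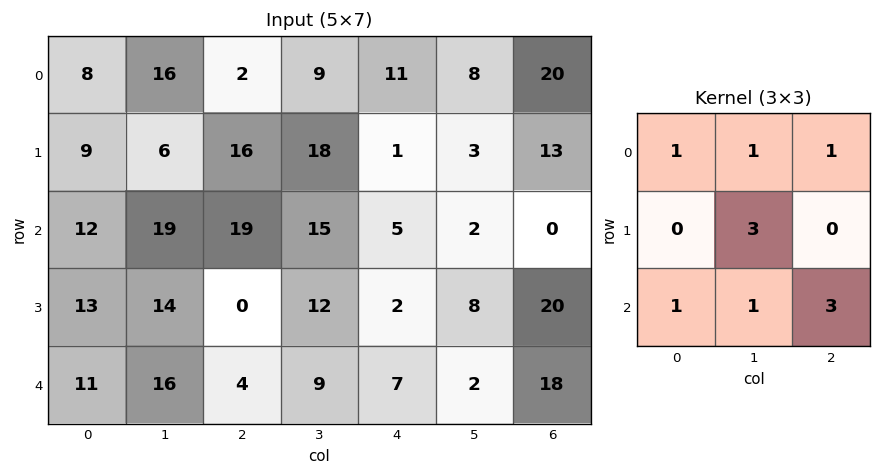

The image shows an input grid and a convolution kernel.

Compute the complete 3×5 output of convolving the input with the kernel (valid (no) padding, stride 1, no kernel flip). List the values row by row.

Output[0,0]: The receptive field on the input at this output position is [8 16 2 / 9 6 16 / 12 19 19]. Elementwise product with the kernel and sum: 8·1 + 16·1 + 2·1 + 6·3 + 12·1 + 19·1 + 19·3.

132 158 125 57 55
115 147 98 75 93
131 100 109 50 94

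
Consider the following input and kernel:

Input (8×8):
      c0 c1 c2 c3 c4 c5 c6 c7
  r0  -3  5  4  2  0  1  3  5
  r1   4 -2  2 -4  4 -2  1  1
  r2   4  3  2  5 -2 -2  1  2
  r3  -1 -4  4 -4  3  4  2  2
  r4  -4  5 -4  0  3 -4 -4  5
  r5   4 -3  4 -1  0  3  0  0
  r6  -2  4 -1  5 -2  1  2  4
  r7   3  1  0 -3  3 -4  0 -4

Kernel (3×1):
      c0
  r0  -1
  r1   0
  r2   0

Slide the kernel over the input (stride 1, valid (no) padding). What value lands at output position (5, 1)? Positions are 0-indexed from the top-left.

3

The receptive field on the input at this output position is [-3 / 4 / 1]. Elementwise product with the kernel and sum: -3·-1.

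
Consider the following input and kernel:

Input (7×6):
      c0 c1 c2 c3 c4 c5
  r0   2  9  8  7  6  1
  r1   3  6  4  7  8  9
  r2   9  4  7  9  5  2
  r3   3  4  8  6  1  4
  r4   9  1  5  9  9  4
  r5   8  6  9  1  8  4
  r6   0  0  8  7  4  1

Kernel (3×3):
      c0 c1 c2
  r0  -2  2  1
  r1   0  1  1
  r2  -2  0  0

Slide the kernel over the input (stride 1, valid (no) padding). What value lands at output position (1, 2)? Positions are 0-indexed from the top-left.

12

The receptive field on the input at this output position is [4 7 8 / 7 9 5 / 8 6 1]. Elementwise product with the kernel and sum: 4·-2 + 7·2 + 8·1 + 9·1 + 5·1 + 8·-2.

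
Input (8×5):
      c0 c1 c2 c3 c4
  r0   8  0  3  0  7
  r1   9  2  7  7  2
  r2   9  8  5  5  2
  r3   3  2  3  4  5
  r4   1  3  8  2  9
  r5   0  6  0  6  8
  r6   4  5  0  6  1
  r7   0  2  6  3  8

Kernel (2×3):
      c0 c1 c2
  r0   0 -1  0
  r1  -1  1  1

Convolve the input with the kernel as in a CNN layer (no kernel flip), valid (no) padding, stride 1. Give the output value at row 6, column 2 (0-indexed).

-1

The receptive field on the input at this output position is [0 6 1 / 6 3 8]. Elementwise product with the kernel and sum: 6·-1 + 6·-1 + 3·1 + 8·1.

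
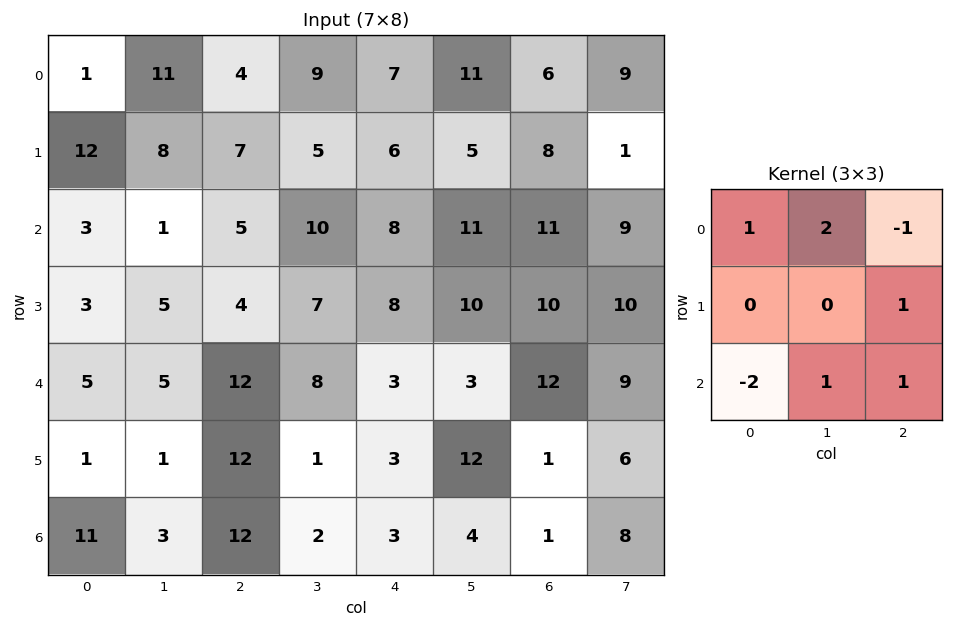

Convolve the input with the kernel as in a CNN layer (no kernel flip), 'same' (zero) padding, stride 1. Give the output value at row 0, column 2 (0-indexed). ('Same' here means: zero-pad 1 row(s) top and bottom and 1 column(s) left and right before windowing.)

5

The receptive field on the zero-padded input at this output position is [0 0 0 / 11 4 9 / 8 7 5]. Elementwise product with the kernel and sum: 0·1 + 0·2 + 0·-1 + 9·1 + 8·-2 + 7·1 + 5·1.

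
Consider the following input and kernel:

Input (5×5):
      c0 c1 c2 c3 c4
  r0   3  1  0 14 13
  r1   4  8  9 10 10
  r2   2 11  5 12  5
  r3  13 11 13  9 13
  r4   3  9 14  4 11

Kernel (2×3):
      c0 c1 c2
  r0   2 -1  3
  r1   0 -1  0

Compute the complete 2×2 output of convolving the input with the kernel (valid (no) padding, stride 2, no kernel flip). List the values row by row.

Output[0,0]: The receptive field on the input at this output position is [3 1 0 / 4 8 9]. Elementwise product with the kernel and sum: 3·2 + 1·-1 + 0·3 + 8·-1.
Output[0,1]: The receptive field on the input at this output position is [0 14 13 / 9 10 10]. Elementwise product with the kernel and sum: 0·2 + 14·-1 + 13·3 + 10·-1.

-3 15
-3 4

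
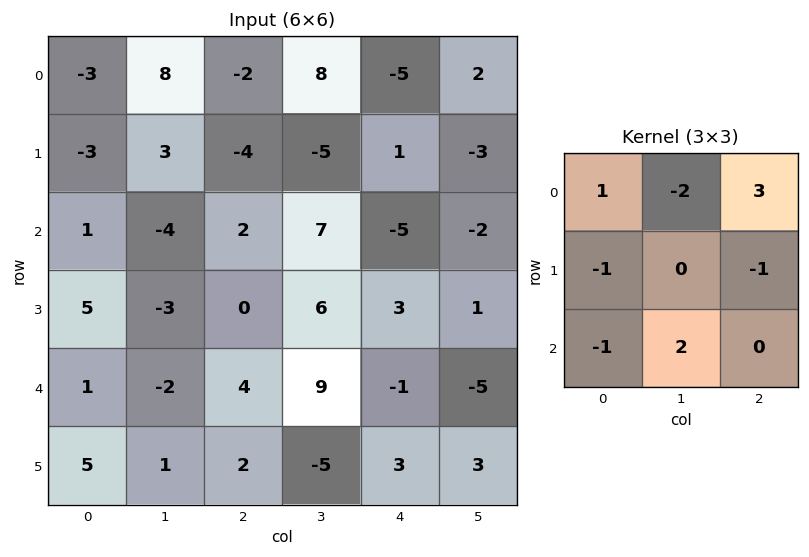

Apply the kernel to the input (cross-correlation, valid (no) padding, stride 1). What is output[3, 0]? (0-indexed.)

3

The receptive field on the input at this output position is [5 -3 0 / 1 -2 4 / 5 1 2]. Elementwise product with the kernel and sum: 5·1 + -3·-2 + 0·3 + 1·-1 + 4·-1 + 5·-1 + 1·2.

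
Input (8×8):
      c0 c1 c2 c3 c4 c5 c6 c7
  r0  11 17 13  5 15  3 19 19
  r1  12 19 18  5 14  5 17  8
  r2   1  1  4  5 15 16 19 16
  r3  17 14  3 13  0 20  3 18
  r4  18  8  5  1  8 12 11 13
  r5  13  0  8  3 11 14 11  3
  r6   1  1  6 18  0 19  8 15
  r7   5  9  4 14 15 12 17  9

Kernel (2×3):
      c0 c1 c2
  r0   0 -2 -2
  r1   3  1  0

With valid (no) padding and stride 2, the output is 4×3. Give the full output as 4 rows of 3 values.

-5 19 3
55 -18 -50
13 9 1
10 -10 3

Output[0,0]: The receptive field on the input at this output position is [11 17 13 / 12 19 18]. Elementwise product with the kernel and sum: 17·-2 + 13·-2 + 12·3 + 19·1.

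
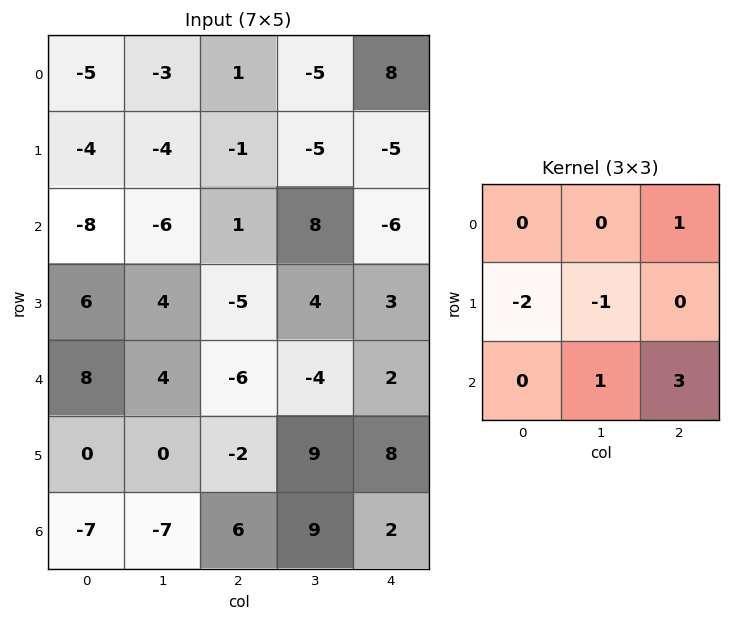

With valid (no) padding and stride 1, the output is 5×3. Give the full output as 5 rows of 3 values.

Output[0,0]: The receptive field on the input at this output position is [-5 -3 1 / -4 -4 -1 / -8 -6 1]. Elementwise product with the kernel and sum: 1·1 + -4·-2 + -4·-1 + -6·1 + 1·3.
Output[0,1]: The receptive field on the input at this output position is [-3 1 -5 / -4 -1 -5 / -6 1 8]. Elementwise product with the kernel and sum: -5·1 + -4·-2 + -1·-1 + 1·1 + 8·3.

10 29 5
10 13 -2
-29 -13 2
-31 27 52
5 31 12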